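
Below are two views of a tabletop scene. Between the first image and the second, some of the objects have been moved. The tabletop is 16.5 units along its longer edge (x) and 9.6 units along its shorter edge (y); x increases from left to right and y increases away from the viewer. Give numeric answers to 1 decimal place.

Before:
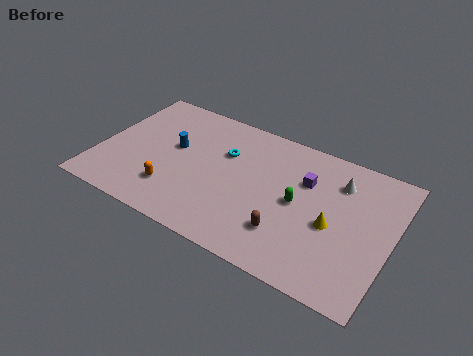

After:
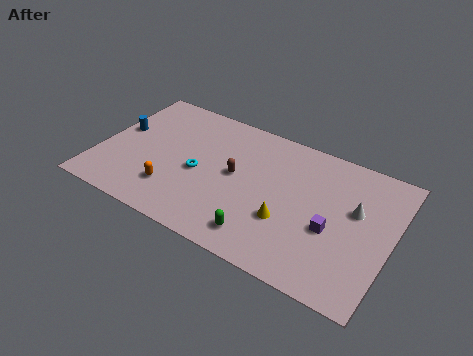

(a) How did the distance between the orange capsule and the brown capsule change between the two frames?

-2.3

The distance was about 6.5 in the first image and 4.2 in the second, so they moved 2.3 units closer together.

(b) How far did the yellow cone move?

2.6

From (13.3, 4.2) to (10.9, 3.3), the yellow cone covered √(2.4² + 0.9²) ≈ 2.6 units.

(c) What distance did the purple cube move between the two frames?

3.2

The purple cube moved from about (11.5, 6.5) to (13.3, 3.9), a distance of √(1.8² + 2.6²) ≈ 3.2.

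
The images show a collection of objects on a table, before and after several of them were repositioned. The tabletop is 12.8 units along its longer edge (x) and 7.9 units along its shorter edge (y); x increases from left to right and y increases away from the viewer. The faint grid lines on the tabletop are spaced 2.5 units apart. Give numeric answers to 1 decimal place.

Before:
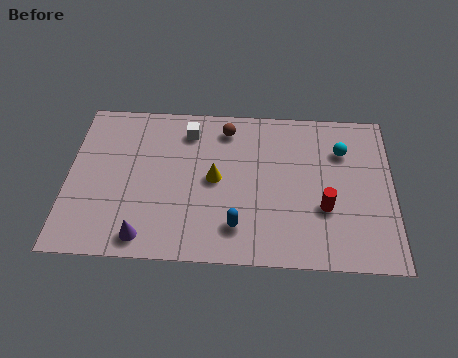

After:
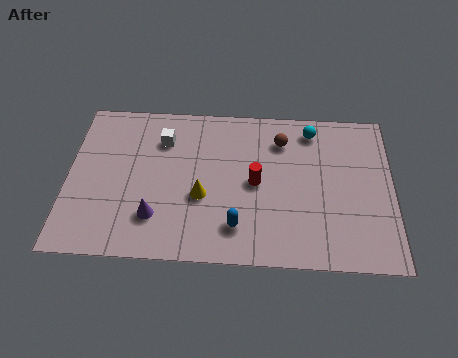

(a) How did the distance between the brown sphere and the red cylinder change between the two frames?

-3.0

They were about 5.4 units apart before and 2.4 after — 3.0 units closer together.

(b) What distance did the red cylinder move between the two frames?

2.9

The red cylinder was near (10.1, 2.8) before and (7.4, 3.9) after, so it travelled √(2.7² + 1.1²) ≈ 2.9 units.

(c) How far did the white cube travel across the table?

1.1

From (4.7, 6.4) to (3.7, 5.9), the white cube covered √(1.0² + 0.5²) ≈ 1.1 units.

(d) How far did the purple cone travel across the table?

1.1

From (3.1, 1.0) to (3.5, 2.0), the purple cone covered √(0.4² + 1.0²) ≈ 1.1 units.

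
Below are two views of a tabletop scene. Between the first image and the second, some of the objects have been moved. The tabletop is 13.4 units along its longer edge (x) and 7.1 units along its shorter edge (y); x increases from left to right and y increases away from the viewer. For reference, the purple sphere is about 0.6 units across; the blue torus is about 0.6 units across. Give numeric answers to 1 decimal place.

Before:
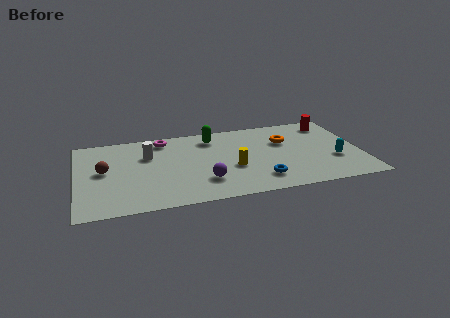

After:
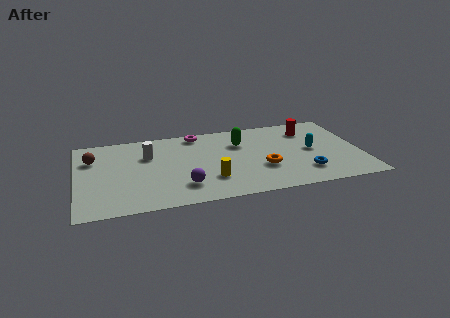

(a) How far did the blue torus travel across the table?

2.1

From (8.5, 1.5) to (10.6, 1.7), the blue torus covered √(2.1² + 0.2²) ≈ 2.1 units.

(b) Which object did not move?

the white cylinder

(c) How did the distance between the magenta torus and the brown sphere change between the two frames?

+1.5

They were about 3.7 units apart before and 5.2 after — 1.5 units further apart.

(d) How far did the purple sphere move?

1.0

The purple sphere was near (5.9, 1.9) before and (4.9, 1.7) after, so it travelled √(1.0² + 0.2²) ≈ 1.0 units.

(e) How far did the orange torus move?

2.5

The orange torus was near (9.9, 4.7) before and (8.7, 2.5) after, so it travelled √(1.2² + 2.2²) ≈ 2.5 units.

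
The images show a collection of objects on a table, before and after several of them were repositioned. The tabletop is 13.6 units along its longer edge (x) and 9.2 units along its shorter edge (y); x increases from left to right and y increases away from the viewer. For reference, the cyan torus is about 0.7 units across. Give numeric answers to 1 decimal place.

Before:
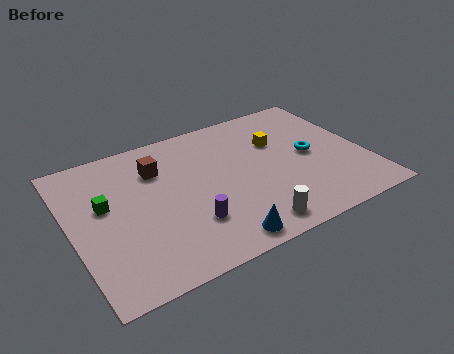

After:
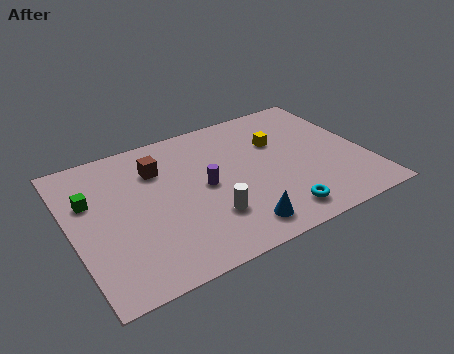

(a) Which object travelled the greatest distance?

the cyan torus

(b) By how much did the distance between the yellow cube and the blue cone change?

-0.8

Before: roughly 6.2 units apart; after: 5.4. That's 0.8 units closer together.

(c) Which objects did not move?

the brown cube and the yellow cube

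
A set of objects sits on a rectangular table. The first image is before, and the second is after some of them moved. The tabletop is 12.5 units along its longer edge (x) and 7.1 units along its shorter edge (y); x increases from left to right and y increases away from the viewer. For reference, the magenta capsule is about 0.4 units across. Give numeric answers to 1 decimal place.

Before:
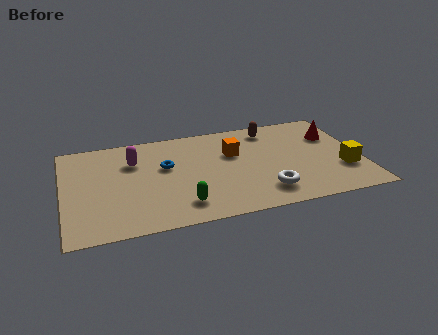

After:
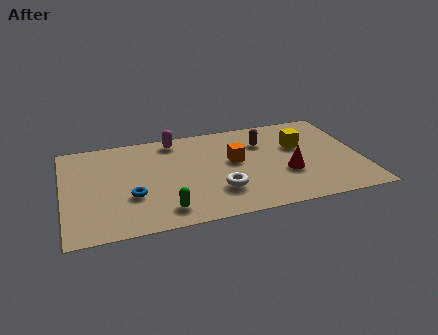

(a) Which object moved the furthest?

the red cone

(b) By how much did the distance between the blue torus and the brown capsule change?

+1.4

Before: roughly 4.9 units apart; after: 6.3. That's 1.4 units further apart.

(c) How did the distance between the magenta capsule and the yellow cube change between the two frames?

-3.6

They were about 9.1 units apart before and 5.5 after — 3.6 units closer together.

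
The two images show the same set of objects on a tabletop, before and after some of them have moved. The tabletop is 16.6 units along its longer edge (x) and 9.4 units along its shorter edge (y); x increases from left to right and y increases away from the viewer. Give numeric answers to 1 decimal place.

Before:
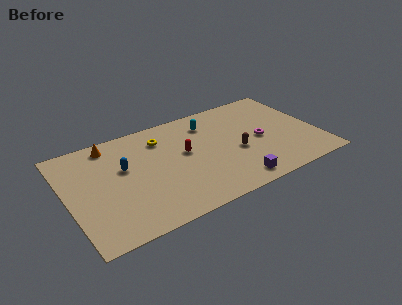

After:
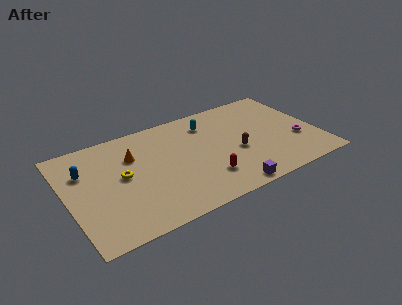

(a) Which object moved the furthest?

the yellow torus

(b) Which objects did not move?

the cyan capsule and the brown capsule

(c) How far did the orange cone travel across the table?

2.1

The orange cone was near (3.2, 8.2) before and (4.5, 6.5) after, so it travelled √(1.3² + 1.7²) ≈ 2.1 units.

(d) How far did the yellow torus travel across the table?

3.7

From (6.5, 7.3) to (3.6, 5.0), the yellow torus covered √(2.9² + 2.3²) ≈ 3.7 units.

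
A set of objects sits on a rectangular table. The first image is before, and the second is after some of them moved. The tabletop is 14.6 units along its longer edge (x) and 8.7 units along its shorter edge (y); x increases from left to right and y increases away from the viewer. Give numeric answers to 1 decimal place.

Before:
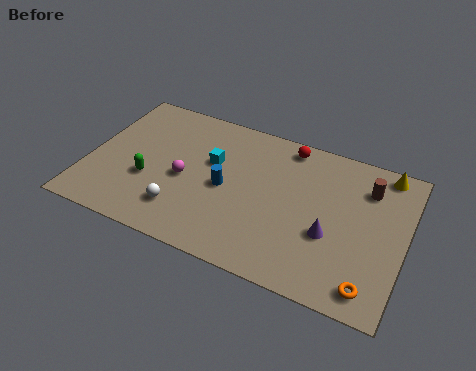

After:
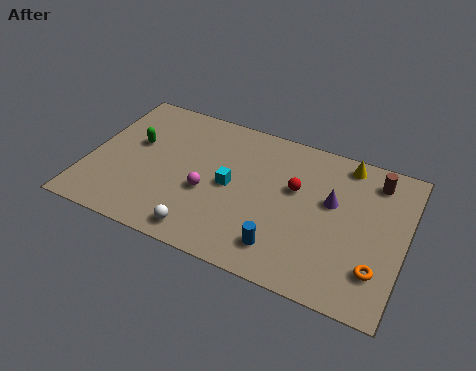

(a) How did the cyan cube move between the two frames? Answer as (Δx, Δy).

(1.0, -1.1)

The cyan cube was at about (5.6, 5.4) and moved to about (6.6, 4.3).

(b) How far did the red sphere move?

2.5

The red sphere moved from about (8.9, 7.7) to (9.5, 5.3), a distance of √(0.6² + 2.4²) ≈ 2.5.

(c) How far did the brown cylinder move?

0.7

From (12.7, 6.6) to (13.0, 7.2), the brown cylinder covered √(0.3² + 0.6²) ≈ 0.7 units.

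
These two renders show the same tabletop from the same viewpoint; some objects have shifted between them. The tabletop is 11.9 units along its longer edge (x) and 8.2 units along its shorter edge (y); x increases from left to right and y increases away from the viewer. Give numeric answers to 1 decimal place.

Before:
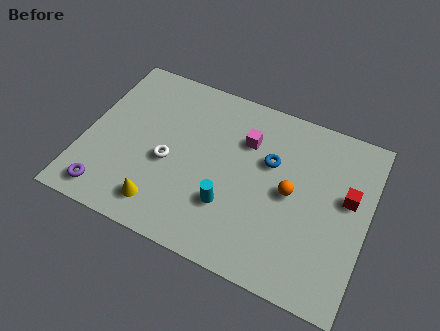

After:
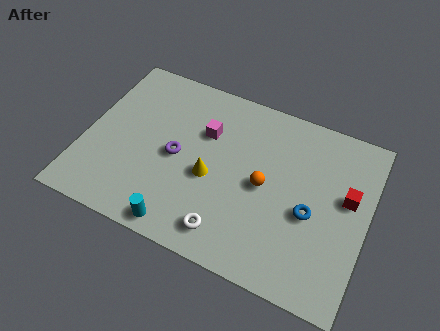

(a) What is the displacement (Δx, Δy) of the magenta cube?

(-1.7, -0.3)

The magenta cube started near (6.6, 5.8) and ended near (4.9, 5.5).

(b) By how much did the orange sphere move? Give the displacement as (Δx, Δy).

(-1.1, -0.1)

The orange sphere was at about (8.7, 4.1) and moved to about (7.6, 4.0).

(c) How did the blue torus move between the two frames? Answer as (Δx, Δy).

(1.9, -1.7)

From the two frames, the blue torus sits at roughly (7.7, 5.2) before and (9.6, 3.5) after.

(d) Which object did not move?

the red cube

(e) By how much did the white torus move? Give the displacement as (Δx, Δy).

(2.8, -2.2)

From the two frames, the white torus sits at roughly (3.6, 3.5) before and (6.4, 1.3) after.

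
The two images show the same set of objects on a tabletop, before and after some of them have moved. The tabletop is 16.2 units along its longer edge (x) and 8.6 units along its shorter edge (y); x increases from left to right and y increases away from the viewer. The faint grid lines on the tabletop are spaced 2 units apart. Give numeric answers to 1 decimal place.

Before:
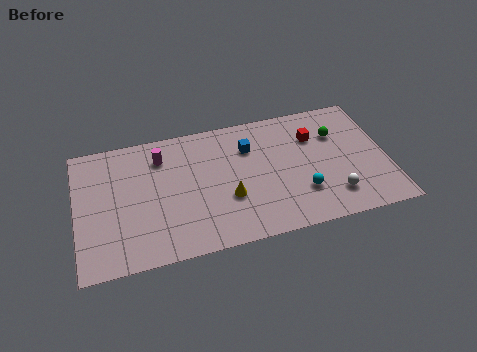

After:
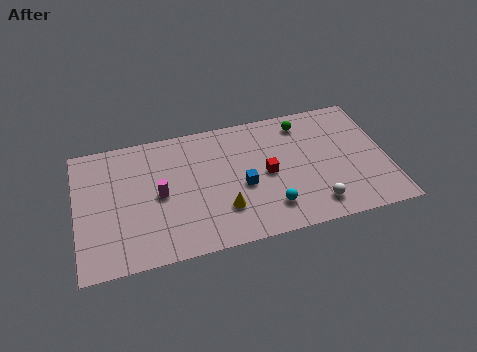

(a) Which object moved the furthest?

the red cube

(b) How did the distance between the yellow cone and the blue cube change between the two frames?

-1.7

They were about 3.4 units apart before and 1.7 after — 1.7 units closer together.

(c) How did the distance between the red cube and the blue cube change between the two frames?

-2.0

Before: roughly 3.4 units apart; after: 1.4. That's 2.0 units closer together.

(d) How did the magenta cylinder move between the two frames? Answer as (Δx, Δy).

(-0.2, -2.5)

From the two frames, the magenta cylinder sits at roughly (4.5, 6.7) before and (4.3, 4.2) after.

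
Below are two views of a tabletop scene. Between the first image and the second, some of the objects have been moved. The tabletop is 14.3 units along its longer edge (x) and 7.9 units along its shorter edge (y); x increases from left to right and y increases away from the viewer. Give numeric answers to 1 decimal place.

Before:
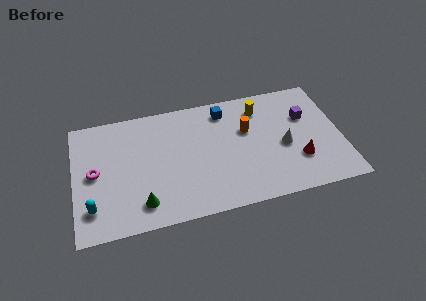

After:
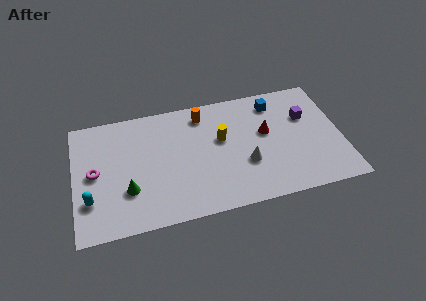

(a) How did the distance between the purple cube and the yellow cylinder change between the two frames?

+2.0

They were about 2.6 units apart before and 4.6 after — 2.0 units further apart.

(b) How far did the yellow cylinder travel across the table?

2.7

The yellow cylinder moved from about (10.1, 6.3) to (7.9, 4.7), a distance of √(2.2² + 1.6²) ≈ 2.7.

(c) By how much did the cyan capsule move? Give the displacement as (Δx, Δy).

(-0.1, 0.5)

The cyan capsule was at about (0.9, 1.8) and moved to about (0.8, 2.3).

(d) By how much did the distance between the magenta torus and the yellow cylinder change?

-2.5

They were about 9.3 units apart before and 6.8 after — 2.5 units closer together.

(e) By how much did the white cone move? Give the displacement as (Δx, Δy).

(-2.1, -0.7)

The white cone started near (11.2, 3.5) and ended near (9.1, 2.8).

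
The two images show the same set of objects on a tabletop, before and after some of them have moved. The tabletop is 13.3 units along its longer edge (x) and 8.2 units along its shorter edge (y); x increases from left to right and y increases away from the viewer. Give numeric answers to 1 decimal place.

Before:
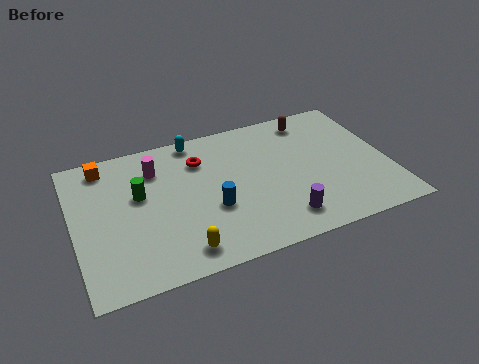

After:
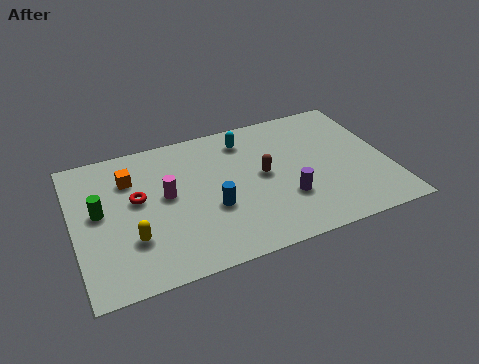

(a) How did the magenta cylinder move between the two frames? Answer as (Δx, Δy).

(0.3, -1.7)

From the two frames, the magenta cylinder sits at roughly (3.6, 6.2) before and (3.9, 4.5) after.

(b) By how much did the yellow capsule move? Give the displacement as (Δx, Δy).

(-1.9, 1.3)

The yellow capsule was at about (4.2, 1.2) and moved to about (2.3, 2.5).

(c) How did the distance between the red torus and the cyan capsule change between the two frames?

+3.9

Before: roughly 1.3 units apart; after: 5.2. That's 3.9 units further apart.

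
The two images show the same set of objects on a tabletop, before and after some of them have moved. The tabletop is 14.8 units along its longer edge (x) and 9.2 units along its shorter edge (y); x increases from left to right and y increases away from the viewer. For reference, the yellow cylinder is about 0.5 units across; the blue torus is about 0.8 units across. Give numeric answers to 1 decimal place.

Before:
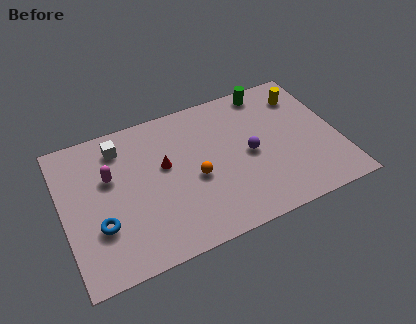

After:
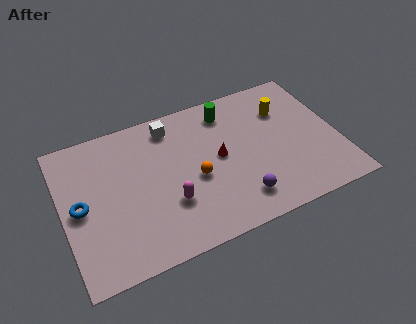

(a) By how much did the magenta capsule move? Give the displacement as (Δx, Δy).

(2.9, -2.8)

The magenta capsule was at about (2.6, 5.8) and moved to about (5.5, 3.0).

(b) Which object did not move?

the orange sphere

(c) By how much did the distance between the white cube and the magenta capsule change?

+3.0

They were about 1.8 units apart before and 4.8 after — 3.0 units further apart.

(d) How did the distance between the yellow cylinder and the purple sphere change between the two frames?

+1.4

They were about 4.3 units apart before and 5.7 after — 1.4 units further apart.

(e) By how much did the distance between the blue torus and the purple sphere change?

+0.3

They were about 8.3 units apart before and 8.6 after — 0.3 units further apart.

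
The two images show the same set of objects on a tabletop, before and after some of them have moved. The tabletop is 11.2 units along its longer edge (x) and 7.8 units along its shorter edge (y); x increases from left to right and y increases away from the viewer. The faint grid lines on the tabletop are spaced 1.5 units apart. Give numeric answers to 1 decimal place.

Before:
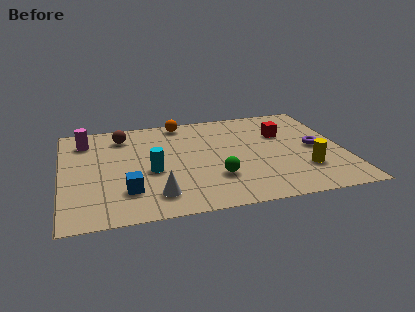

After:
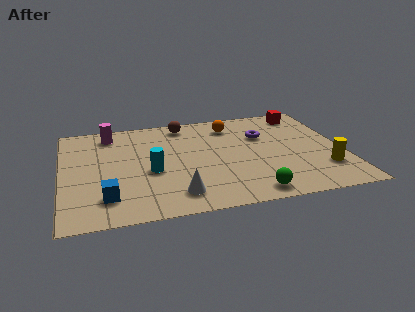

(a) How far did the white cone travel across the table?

0.8

The white cone moved from about (3.6, 1.5) to (4.4, 1.4), a distance of √(0.8² + 0.1²) ≈ 0.8.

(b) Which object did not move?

the cyan cylinder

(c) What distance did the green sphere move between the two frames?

1.9

From (6.0, 2.3) to (7.3, 0.9), the green sphere covered √(1.3² + 1.4²) ≈ 1.9 units.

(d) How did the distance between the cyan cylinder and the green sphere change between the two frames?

+1.8

Before: roughly 2.7 units apart; after: 4.5. That's 1.8 units further apart.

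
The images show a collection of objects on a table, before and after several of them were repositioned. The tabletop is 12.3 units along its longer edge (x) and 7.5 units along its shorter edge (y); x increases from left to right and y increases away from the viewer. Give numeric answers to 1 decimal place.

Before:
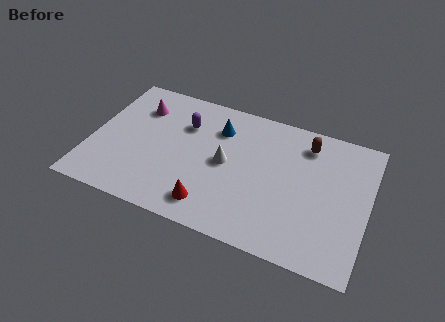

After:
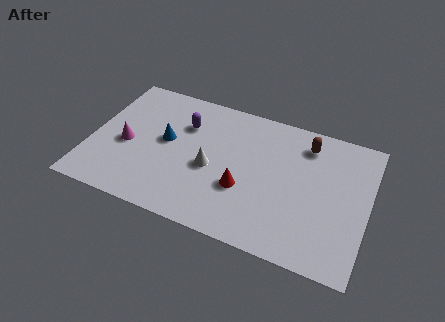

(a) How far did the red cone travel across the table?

1.9

The red cone moved from about (5.6, 1.3) to (6.9, 2.7), a distance of √(1.3² + 1.4²) ≈ 1.9.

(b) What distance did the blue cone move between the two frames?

2.7

The blue cone moved from about (5.5, 5.6) to (3.3, 4.1), a distance of √(2.2² + 1.5²) ≈ 2.7.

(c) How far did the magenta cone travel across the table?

2.3

The magenta cone was near (1.9, 5.6) before and (1.6, 3.3) after, so it travelled √(0.3² + 2.3²) ≈ 2.3 units.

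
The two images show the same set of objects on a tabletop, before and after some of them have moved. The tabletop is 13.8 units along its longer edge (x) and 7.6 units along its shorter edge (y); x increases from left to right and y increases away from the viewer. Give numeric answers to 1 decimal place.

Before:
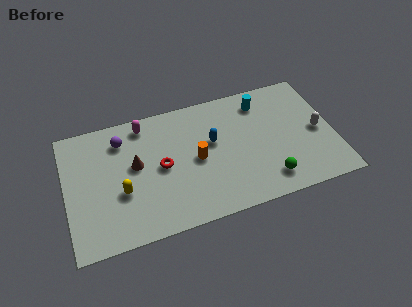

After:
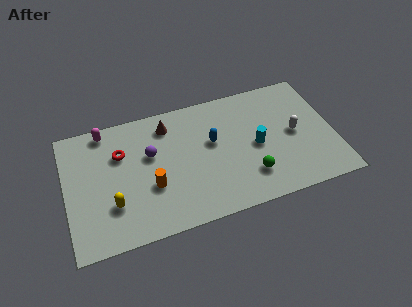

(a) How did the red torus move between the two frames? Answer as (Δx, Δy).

(-2.0, 1.4)

The red torus started near (4.9, 3.8) and ended near (2.9, 5.2).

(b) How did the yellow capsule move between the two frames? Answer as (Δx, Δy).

(-0.5, -0.6)

The yellow capsule started near (2.8, 2.9) and ended near (2.3, 2.3).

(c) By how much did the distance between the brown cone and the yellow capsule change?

+3.4

Before: roughly 1.6 units apart; after: 5.0. That's 3.4 units further apart.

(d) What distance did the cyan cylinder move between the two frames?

2.6

The cyan cylinder was near (10.3, 6.2) before and (9.8, 3.6) after, so it travelled √(0.5² + 2.6²) ≈ 2.6 units.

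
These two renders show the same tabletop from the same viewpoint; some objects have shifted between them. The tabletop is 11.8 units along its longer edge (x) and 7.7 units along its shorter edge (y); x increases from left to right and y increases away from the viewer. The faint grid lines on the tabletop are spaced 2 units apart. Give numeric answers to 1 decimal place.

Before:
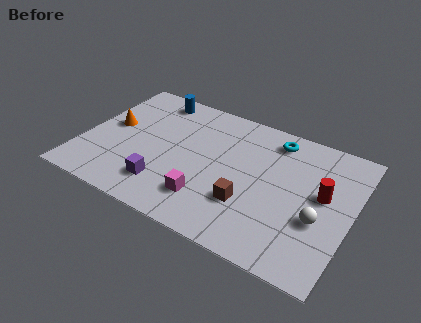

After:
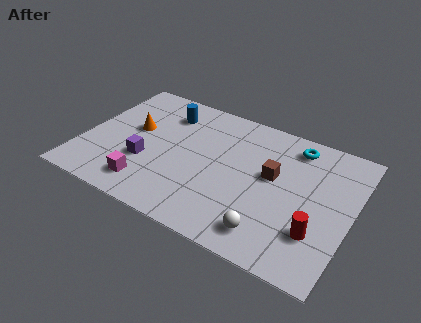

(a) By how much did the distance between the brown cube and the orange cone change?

-0.4

The distance was about 6.6 in the first image and 6.2 in the second, so they moved 0.4 units closer together.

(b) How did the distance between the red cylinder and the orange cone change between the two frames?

-0.7

They were about 9.4 units apart before and 8.7 after — 0.7 units closer together.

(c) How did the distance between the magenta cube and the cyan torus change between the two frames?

+2.5

Before: roughly 5.2 units apart; after: 7.7. That's 2.5 units further apart.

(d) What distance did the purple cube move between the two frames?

1.4

The purple cube moved from about (3.9, 1.7) to (2.9, 2.7), a distance of √(1.0² + 1.0²) ≈ 1.4.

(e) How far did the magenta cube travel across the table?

2.6

The magenta cube was near (5.8, 1.8) before and (3.2, 1.4) after, so it travelled √(2.6² + 0.4²) ≈ 2.6 units.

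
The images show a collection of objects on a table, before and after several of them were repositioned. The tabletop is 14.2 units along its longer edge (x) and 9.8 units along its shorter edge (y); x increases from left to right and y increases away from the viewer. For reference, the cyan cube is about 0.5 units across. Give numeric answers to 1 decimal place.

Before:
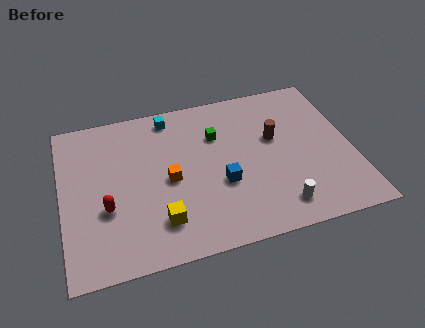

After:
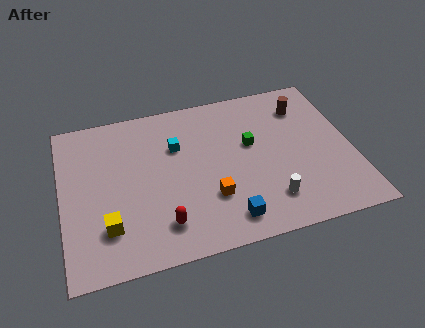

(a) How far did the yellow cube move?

2.5

From (4.6, 2.2) to (2.1, 2.5), the yellow cube covered √(2.5² + 0.3²) ≈ 2.5 units.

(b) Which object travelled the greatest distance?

the red capsule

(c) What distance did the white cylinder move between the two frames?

0.6

From (10.3, 1.6) to (9.9, 2.1), the white cylinder covered √(0.4² + 0.5²) ≈ 0.6 units.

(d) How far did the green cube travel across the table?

1.9

The green cube was near (7.7, 6.8) before and (9.3, 5.8) after, so it travelled √(1.6² + 1.0²) ≈ 1.9 units.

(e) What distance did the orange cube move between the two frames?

2.5

The orange cube was near (5.2, 4.6) before and (7.1, 3.0) after, so it travelled √(1.9² + 1.6²) ≈ 2.5 units.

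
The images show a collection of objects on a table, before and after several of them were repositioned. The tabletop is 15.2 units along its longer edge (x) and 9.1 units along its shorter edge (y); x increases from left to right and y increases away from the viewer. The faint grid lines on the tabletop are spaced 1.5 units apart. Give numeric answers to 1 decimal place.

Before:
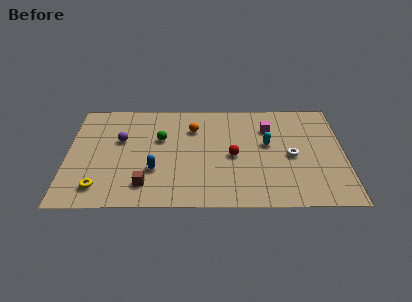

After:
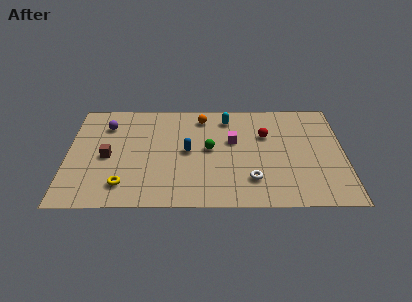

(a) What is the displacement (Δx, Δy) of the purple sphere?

(-0.8, 1.3)

The purple sphere started near (2.9, 5.6) and ended near (2.1, 6.9).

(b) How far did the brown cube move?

3.2

From (4.3, 1.8) to (2.2, 4.2), the brown cube covered √(2.1² + 2.4²) ≈ 3.2 units.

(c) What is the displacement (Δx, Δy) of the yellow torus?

(1.3, 0.2)

The yellow torus started near (1.8, 1.6) and ended near (3.1, 1.8).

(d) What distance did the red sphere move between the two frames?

2.5

From (9.1, 4.2) to (10.9, 6.0), the red sphere covered √(1.8² + 1.8²) ≈ 2.5 units.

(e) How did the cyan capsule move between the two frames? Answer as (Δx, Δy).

(-2.2, 2.3)

From the two frames, the cyan capsule sits at roughly (11.0, 5.2) before and (8.8, 7.5) after.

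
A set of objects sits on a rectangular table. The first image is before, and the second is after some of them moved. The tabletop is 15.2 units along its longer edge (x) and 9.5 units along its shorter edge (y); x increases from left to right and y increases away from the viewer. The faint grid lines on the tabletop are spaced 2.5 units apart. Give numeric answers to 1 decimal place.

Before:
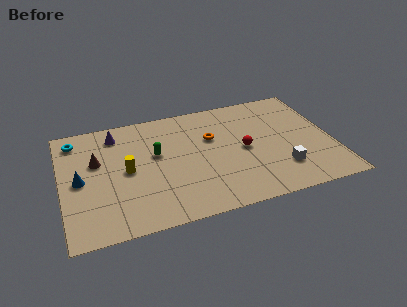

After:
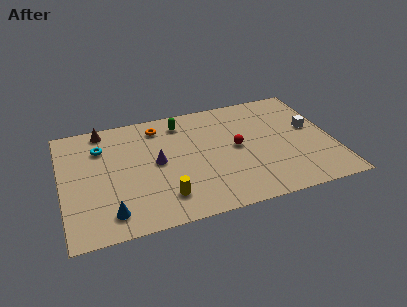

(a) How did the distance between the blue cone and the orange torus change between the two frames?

-0.6

They were about 7.6 units apart before and 7.0 after — 0.6 units closer together.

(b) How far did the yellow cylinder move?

3.3

From (3.6, 4.7) to (5.5, 2.0), the yellow cylinder covered √(1.9² + 2.7²) ≈ 3.3 units.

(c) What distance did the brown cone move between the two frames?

2.6

The brown cone moved from about (2.0, 5.9) to (2.5, 8.5), a distance of √(0.5² + 2.6²) ≈ 2.6.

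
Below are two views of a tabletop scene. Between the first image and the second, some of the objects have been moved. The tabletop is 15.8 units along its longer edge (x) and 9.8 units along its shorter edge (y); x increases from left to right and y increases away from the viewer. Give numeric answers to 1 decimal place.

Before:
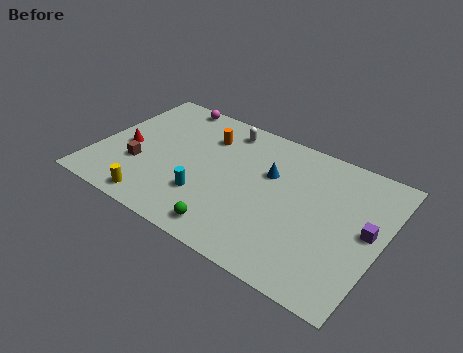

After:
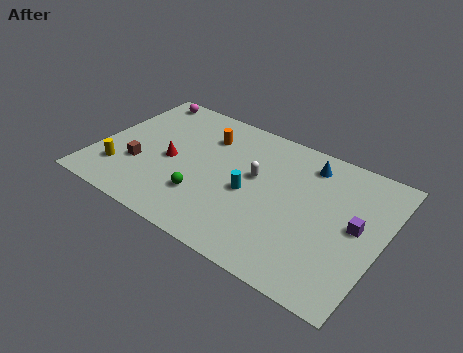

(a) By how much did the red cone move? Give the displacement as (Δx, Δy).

(2.5, 0.2)

The red cone was at about (1.6, 4.3) and moved to about (4.1, 4.5).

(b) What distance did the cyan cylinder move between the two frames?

2.7

From (6.4, 2.9) to (8.6, 4.4), the cyan cylinder covered √(2.2² + 1.5²) ≈ 2.7 units.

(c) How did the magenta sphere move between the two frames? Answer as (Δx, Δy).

(-1.6, -0.2)

From the two frames, the magenta sphere sits at roughly (3.1, 9.0) before and (1.5, 8.8) after.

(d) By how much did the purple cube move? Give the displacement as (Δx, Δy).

(-0.6, 0.0)

The purple cube started near (15.0, 5.1) and ended near (14.4, 5.1).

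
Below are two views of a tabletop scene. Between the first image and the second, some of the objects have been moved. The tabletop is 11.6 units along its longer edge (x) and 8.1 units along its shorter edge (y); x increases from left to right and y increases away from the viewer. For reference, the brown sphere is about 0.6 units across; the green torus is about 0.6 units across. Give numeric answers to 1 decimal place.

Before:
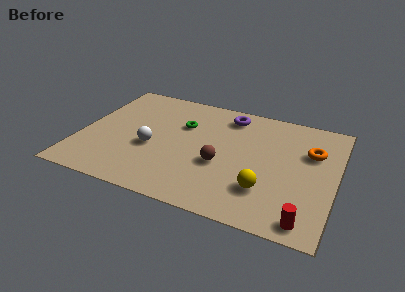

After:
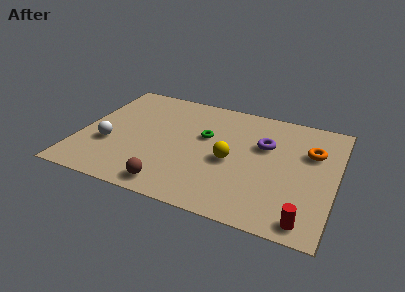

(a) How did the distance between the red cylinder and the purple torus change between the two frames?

-2.3

They were about 7.1 units apart before and 4.8 after — 2.3 units closer together.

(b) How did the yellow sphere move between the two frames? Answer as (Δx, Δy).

(-1.7, 1.4)

The yellow sphere started near (8.6, 2.2) and ended near (6.9, 3.6).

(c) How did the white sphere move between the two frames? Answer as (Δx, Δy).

(-1.9, -0.4)

The white sphere was at about (3.3, 3.3) and moved to about (1.4, 2.9).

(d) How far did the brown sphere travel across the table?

3.0

The brown sphere moved from about (6.5, 3.2) to (4.5, 1.0), a distance of √(2.0² + 2.2²) ≈ 3.0.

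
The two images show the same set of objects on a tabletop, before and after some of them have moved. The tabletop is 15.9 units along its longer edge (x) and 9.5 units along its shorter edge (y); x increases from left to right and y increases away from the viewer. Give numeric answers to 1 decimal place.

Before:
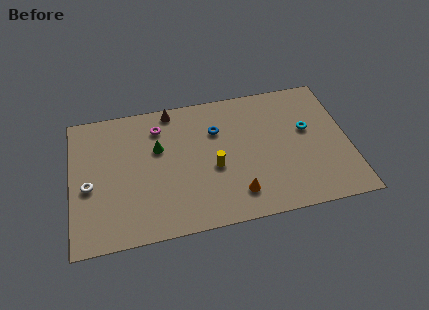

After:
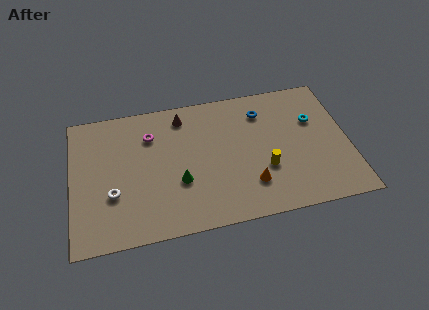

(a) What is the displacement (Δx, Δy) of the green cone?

(1.1, -2.6)

The green cone started near (5.0, 6.0) and ended near (6.1, 3.4).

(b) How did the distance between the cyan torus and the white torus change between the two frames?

-0.6

The distance was about 12.7 in the first image and 12.1 in the second, so they moved 0.6 units closer together.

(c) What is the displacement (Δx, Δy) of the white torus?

(1.3, -0.8)

The white torus started near (1.0, 4.1) and ended near (2.3, 3.3).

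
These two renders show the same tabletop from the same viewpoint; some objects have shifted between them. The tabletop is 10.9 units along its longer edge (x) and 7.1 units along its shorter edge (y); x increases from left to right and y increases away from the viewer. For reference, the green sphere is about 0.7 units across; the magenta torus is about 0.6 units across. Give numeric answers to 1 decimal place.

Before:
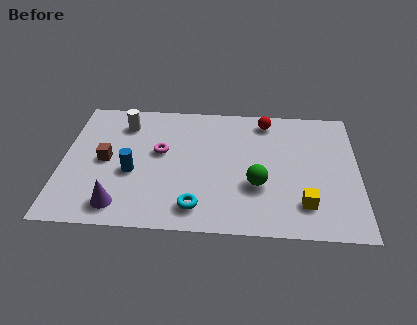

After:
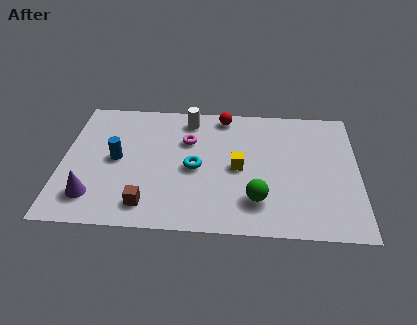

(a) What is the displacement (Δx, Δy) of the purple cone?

(-1.0, 0.4)

The purple cone was at about (2.2, 1.1) and moved to about (1.2, 1.5).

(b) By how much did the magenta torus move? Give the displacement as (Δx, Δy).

(1.0, 0.7)

From the two frames, the magenta torus sits at roughly (3.6, 4.1) before and (4.6, 4.8) after.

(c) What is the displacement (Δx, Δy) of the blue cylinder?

(-0.6, 0.7)

The blue cylinder was at about (2.6, 2.9) and moved to about (2.0, 3.6).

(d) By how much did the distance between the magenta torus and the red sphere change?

-2.4

The distance was about 4.4 in the first image and 2.0 in the second, so they moved 2.4 units closer together.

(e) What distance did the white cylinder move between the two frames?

2.4

The white cylinder was near (2.2, 5.6) before and (4.6, 6.0) after, so it travelled √(2.4² + 0.4²) ≈ 2.4 units.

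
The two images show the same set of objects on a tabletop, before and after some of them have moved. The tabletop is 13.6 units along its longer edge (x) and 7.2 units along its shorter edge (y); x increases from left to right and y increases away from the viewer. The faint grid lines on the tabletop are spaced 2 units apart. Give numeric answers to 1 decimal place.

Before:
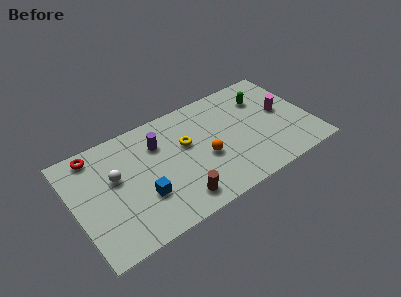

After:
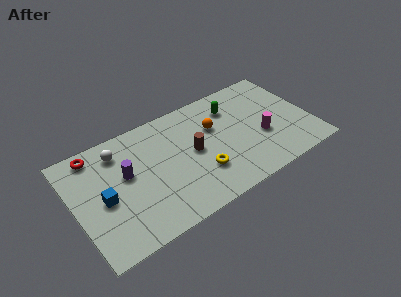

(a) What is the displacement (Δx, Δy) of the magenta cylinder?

(-1.4, -1.1)

The magenta cylinder was at about (12.1, 3.9) and moved to about (10.7, 2.8).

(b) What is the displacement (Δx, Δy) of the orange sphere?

(0.8, 1.7)

The orange sphere started near (7.4, 3.0) and ended near (8.2, 4.7).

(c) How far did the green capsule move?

1.8

From (11.2, 5.3) to (9.4, 5.5), the green capsule covered √(1.8² + 0.2²) ≈ 1.8 units.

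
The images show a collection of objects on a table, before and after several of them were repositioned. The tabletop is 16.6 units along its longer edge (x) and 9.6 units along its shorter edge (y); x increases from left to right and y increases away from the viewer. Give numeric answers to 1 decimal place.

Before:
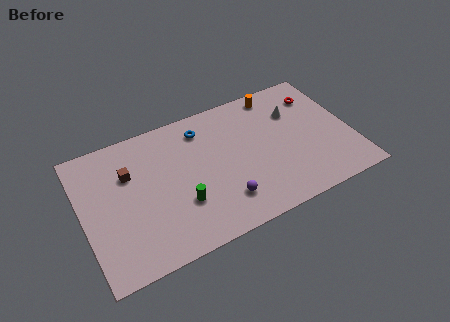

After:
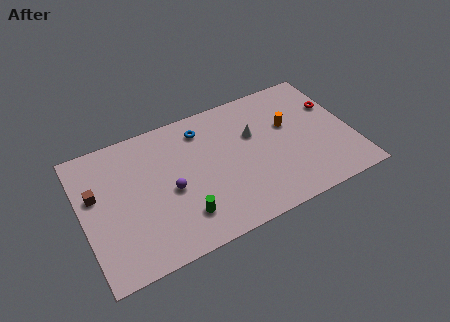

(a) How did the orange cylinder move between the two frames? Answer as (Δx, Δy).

(0.4, -2.6)

From the two frames, the orange cylinder sits at roughly (12.5, 8.5) before and (12.9, 5.9) after.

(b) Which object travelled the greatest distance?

the purple sphere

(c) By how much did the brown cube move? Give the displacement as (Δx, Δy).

(-2.1, -0.6)

From the two frames, the brown cube sits at roughly (3.0, 6.5) before and (0.9, 5.9) after.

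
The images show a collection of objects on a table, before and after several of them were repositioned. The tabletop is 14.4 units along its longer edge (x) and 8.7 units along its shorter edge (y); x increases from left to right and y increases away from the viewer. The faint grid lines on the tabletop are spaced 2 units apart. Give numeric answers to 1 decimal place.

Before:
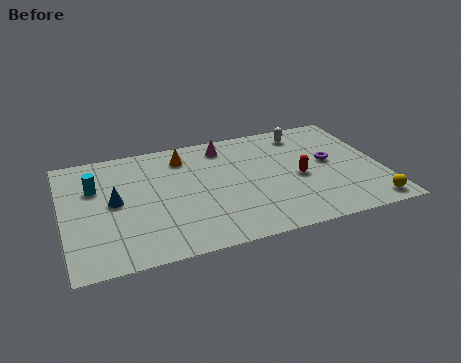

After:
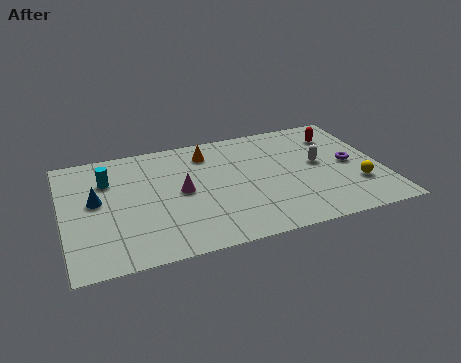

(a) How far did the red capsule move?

3.5

The red capsule was near (10.6, 3.9) before and (12.7, 6.7) after, so it travelled √(2.1² + 2.8²) ≈ 3.5 units.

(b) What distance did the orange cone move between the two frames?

1.1

The orange cone moved from about (5.6, 7.0) to (6.7, 7.0), a distance of √(1.1² + 0.0²) ≈ 1.1.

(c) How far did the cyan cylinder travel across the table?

0.7

The cyan cylinder moved from about (1.5, 5.8) to (2.1, 6.2), a distance of √(0.6² + 0.4²) ≈ 0.7.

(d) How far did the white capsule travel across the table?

2.6

From (11.2, 7.3) to (11.6, 4.7), the white capsule covered √(0.4² + 2.6²) ≈ 2.6 units.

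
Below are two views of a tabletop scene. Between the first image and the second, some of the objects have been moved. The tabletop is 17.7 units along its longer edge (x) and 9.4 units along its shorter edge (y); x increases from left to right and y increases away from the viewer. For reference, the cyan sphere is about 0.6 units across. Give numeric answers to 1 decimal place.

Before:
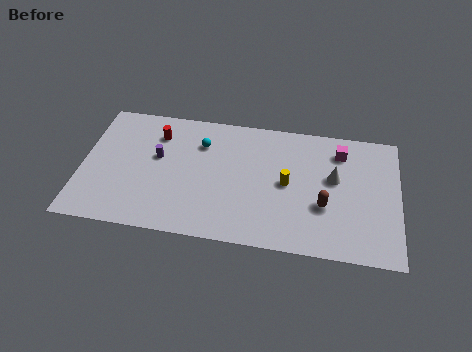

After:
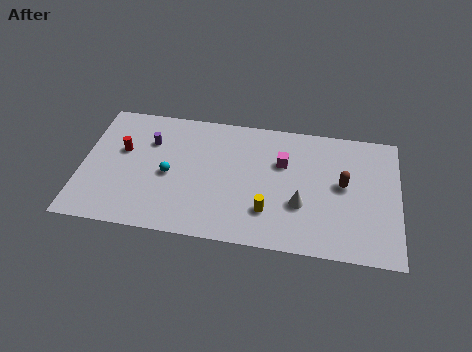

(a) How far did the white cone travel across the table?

2.8

The white cone moved from about (14.1, 5.5) to (12.3, 3.3), a distance of √(1.8² + 2.2²) ≈ 2.8.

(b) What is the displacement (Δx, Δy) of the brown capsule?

(1.0, 1.7)

From the two frames, the brown capsule sits at roughly (13.6, 3.4) before and (14.6, 5.1) after.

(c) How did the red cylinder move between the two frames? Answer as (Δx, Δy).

(-1.9, -1.5)

The red cylinder was at about (4.1, 7.2) and moved to about (2.2, 5.7).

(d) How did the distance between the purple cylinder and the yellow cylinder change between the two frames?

+0.6

The distance was about 7.3 in the first image and 7.9 in the second, so they moved 0.6 units further apart.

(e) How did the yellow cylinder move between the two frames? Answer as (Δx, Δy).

(-1.0, -2.2)

From the two frames, the yellow cylinder sits at roughly (11.5, 4.7) before and (10.5, 2.5) after.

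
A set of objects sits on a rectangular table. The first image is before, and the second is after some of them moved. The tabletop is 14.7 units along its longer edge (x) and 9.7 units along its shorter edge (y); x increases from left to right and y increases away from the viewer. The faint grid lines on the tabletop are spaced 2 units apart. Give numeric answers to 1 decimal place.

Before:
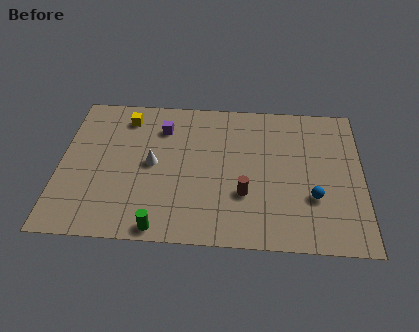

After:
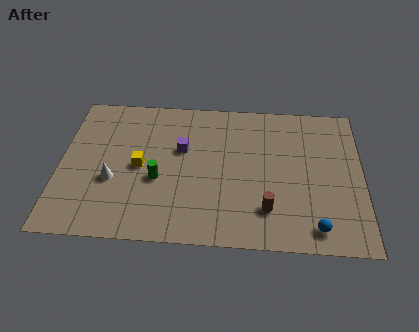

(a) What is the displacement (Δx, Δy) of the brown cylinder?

(1.1, -0.9)

From the two frames, the brown cylinder sits at roughly (9.0, 3.2) before and (10.1, 2.3) after.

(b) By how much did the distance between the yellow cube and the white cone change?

-1.8

They were about 3.4 units apart before and 1.6 after — 1.8 units closer together.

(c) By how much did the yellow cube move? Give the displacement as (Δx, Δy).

(0.8, -3.3)

From the two frames, the yellow cube sits at roughly (3.1, 8.0) before and (3.9, 4.7) after.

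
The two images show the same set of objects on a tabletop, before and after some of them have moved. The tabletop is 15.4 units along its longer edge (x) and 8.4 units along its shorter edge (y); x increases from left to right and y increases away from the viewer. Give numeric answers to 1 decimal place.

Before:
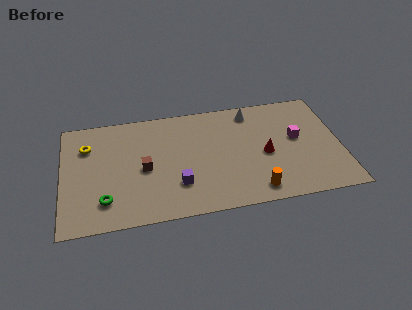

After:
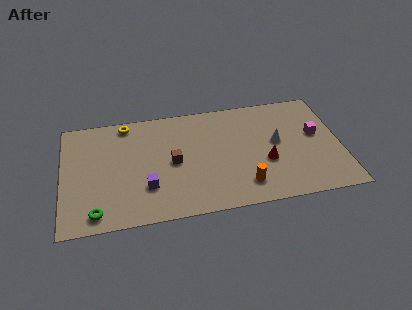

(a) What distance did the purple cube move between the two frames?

1.7

From (6.3, 2.4) to (4.6, 2.5), the purple cube covered √(1.7² + 0.1²) ≈ 1.7 units.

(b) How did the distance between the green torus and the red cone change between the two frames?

+0.5

They were about 9.1 units apart before and 9.6 after — 0.5 units further apart.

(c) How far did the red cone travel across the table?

0.6

The red cone was near (11.2, 3.8) before and (11.2, 3.2) after, so it travelled √(0.0² + 0.6²) ≈ 0.6 units.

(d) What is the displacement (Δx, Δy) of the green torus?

(-0.5, -0.8)

The green torus was at about (2.3, 1.9) and moved to about (1.8, 1.1).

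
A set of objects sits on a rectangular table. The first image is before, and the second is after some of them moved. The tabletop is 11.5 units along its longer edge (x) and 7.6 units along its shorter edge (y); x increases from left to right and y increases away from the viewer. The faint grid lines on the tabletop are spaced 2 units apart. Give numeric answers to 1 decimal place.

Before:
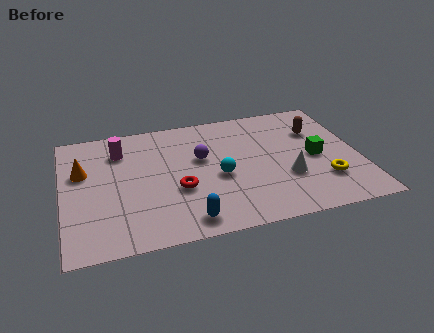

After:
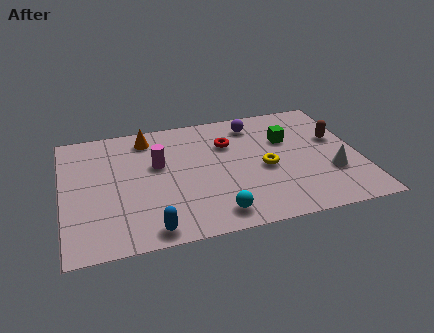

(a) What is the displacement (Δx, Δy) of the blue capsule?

(-1.4, -0.2)

The blue capsule was at about (4.6, 1.0) and moved to about (3.2, 0.8).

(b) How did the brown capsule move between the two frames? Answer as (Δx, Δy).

(0.7, -0.7)

The brown capsule was at about (10.0, 5.3) and moved to about (10.7, 4.6).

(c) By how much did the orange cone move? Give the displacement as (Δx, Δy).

(2.6, 1.6)

From the two frames, the orange cone sits at roughly (0.8, 4.8) before and (3.4, 6.4) after.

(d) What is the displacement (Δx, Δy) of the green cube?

(-1.0, 1.4)

The green cube started near (9.8, 3.6) and ended near (8.8, 5.0).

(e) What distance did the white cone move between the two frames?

1.7

From (8.6, 2.6) to (10.3, 2.5), the white cone covered √(1.7² + 0.1²) ≈ 1.7 units.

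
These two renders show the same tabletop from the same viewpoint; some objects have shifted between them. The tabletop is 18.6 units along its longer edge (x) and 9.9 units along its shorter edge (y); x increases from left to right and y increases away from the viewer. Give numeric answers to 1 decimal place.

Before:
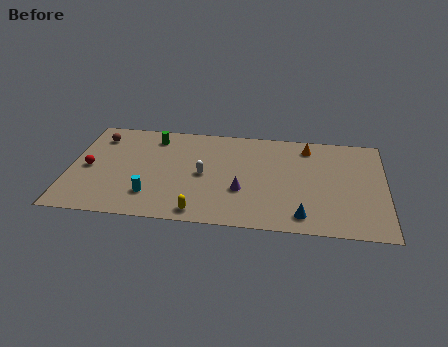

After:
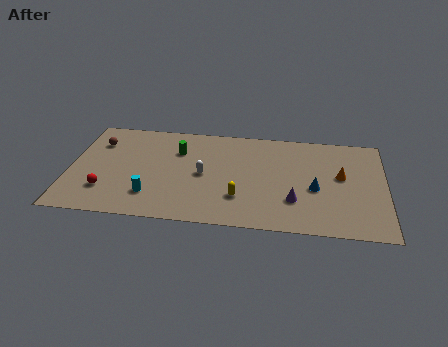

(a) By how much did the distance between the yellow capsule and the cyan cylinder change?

+2.0

The distance was about 3.2 in the first image and 5.2 in the second, so they moved 2.0 units further apart.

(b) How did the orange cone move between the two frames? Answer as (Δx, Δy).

(2.0, -2.7)

The orange cone started near (14.0, 8.3) and ended near (16.0, 5.6).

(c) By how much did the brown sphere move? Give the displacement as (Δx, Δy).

(0.0, -0.6)

From the two frames, the brown sphere sits at roughly (1.5, 7.9) before and (1.5, 7.3) after.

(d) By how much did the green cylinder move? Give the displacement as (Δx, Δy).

(1.5, -1.2)

From the two frames, the green cylinder sits at roughly (4.8, 8.2) before and (6.3, 7.0) after.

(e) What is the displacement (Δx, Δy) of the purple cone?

(3.1, -0.6)

The purple cone started near (10.2, 3.5) and ended near (13.3, 2.9).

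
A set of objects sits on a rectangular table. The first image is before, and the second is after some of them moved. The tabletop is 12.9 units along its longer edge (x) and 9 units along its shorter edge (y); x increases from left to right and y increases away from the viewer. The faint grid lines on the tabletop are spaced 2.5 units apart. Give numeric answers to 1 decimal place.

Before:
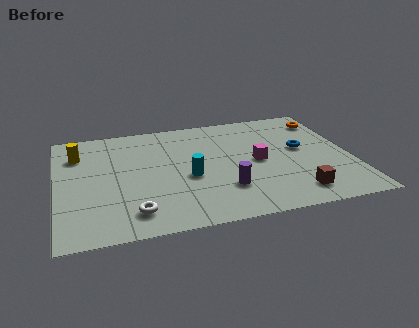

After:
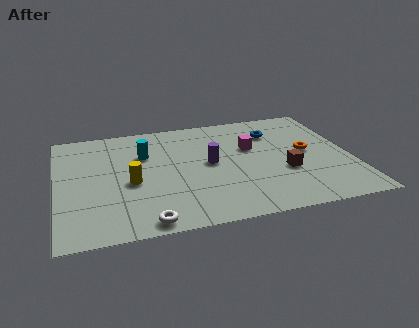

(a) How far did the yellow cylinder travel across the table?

3.6

The yellow cylinder moved from about (1.0, 6.7) to (3.2, 3.9), a distance of √(2.2² + 2.8²) ≈ 3.6.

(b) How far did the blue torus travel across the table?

2.0

The blue torus was near (10.8, 5.0) before and (9.7, 6.7) after, so it travelled √(1.1² + 1.7²) ≈ 2.0 units.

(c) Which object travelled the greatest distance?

the yellow cylinder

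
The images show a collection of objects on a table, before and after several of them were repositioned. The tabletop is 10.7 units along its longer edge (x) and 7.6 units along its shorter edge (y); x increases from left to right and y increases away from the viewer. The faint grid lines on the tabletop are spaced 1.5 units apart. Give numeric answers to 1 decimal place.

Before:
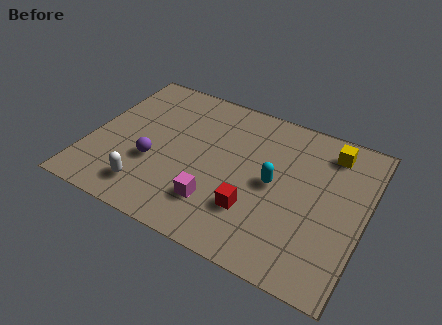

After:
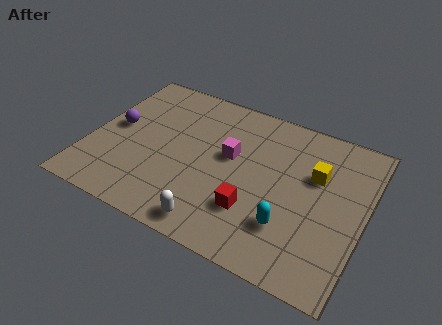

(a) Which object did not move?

the red cube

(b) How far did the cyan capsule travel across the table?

1.9

From (7.2, 3.8) to (8.0, 2.1), the cyan capsule covered √(0.8² + 1.7²) ≈ 1.9 units.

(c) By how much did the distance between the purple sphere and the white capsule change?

+4.0

The distance was about 1.4 in the first image and 5.4 in the second, so they moved 4.0 units further apart.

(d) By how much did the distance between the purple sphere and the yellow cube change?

+0.5

They were about 7.4 units apart before and 7.9 after — 0.5 units further apart.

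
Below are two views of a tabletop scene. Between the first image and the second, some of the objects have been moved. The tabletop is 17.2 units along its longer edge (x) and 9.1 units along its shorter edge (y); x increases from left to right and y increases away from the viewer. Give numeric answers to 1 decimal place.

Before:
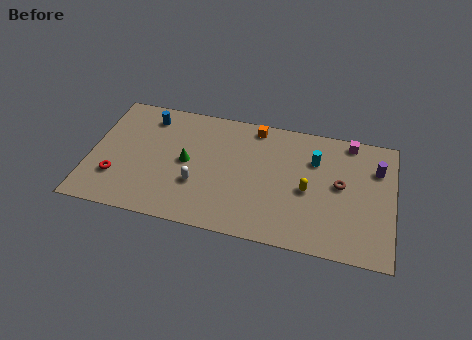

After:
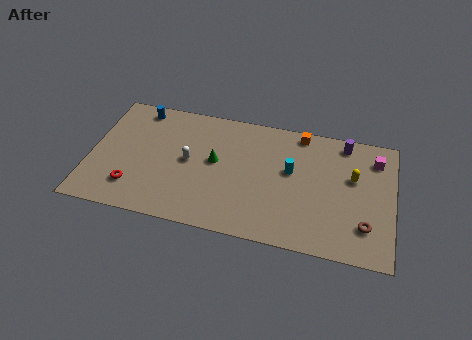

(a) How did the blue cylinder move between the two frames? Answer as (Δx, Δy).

(-0.6, 0.5)

The blue cylinder started near (3.1, 7.5) and ended near (2.5, 8.0).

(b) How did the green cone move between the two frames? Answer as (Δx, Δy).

(1.6, 0.4)

From the two frames, the green cone sits at roughly (5.5, 4.6) before and (7.1, 5.0) after.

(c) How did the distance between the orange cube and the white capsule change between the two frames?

+1.3

Before: roughly 5.8 units apart; after: 7.1. That's 1.3 units further apart.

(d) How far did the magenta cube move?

1.8

The magenta cube was near (14.6, 8.2) before and (16.1, 7.2) after, so it travelled √(1.5² + 1.0²) ≈ 1.8 units.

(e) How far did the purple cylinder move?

2.4

The purple cylinder was near (16.2, 6.5) before and (14.3, 8.0) after, so it travelled √(1.9² + 1.5²) ≈ 2.4 units.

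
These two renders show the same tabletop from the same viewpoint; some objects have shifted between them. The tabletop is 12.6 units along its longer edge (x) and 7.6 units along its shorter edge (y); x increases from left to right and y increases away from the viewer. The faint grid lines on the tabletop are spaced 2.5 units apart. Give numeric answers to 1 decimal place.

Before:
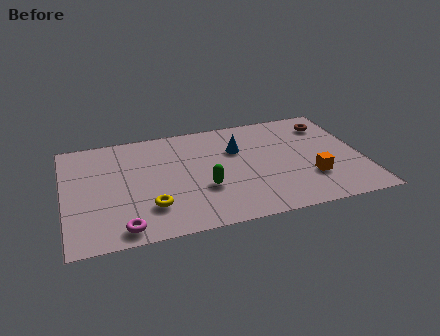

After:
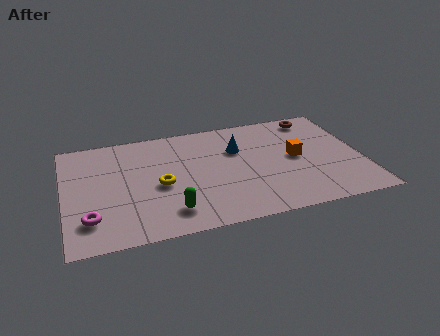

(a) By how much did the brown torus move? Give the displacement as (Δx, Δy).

(-0.5, 0.6)

The brown torus was at about (11.4, 6.0) and moved to about (10.9, 6.6).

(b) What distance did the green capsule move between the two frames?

1.9

The green capsule was near (5.8, 2.7) before and (4.3, 1.5) after, so it travelled √(1.5² + 1.2²) ≈ 1.9 units.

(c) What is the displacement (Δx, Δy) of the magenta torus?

(-1.3, 0.9)

The magenta torus started near (2.3, 0.9) and ended near (1.0, 1.8).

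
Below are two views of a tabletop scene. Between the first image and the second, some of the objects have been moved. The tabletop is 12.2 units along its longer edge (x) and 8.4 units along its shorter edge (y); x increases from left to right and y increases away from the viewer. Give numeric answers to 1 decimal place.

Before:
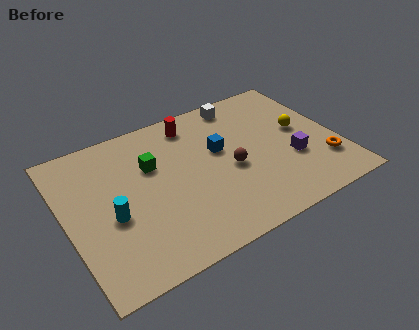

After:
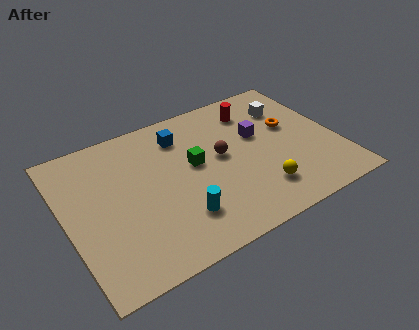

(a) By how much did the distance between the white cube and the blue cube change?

+2.1

They were about 2.8 units apart before and 4.9 after — 2.1 units further apart.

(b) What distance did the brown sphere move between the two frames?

0.9

The brown sphere moved from about (7.3, 3.7) to (7.0, 4.6), a distance of √(0.3² + 0.9²) ≈ 0.9.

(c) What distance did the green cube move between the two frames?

2.0

The green cube was near (4.0, 5.5) before and (5.8, 4.7) after, so it travelled √(1.8² + 0.8²) ≈ 2.0 units.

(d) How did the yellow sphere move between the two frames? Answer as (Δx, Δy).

(-2.4, -2.7)

The yellow sphere was at about (10.7, 4.6) and moved to about (8.3, 1.9).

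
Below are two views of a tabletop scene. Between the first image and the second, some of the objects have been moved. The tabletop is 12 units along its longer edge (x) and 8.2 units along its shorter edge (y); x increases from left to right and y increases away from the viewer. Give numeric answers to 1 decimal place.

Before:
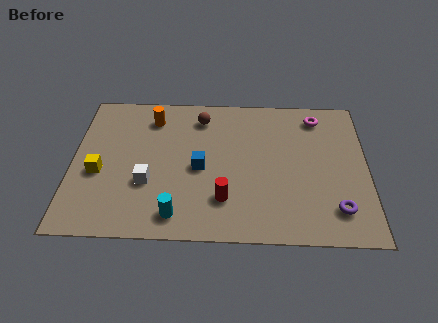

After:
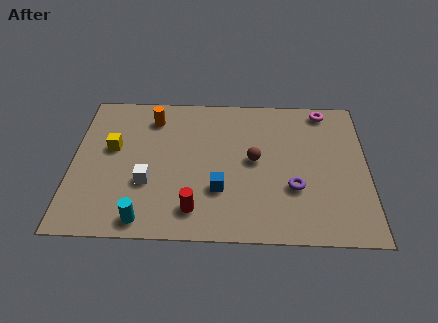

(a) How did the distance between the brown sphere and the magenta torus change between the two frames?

-0.6

They were about 4.8 units apart before and 4.2 after — 0.6 units closer together.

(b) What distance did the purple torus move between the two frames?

2.0

The purple torus moved from about (10.7, 1.7) to (9.0, 2.8), a distance of √(1.7² + 1.1²) ≈ 2.0.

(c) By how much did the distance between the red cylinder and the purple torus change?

-0.3

Before: roughly 4.5 units apart; after: 4.2. That's 0.3 units closer together.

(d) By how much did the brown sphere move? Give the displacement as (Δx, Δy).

(2.2, -2.4)

The brown sphere was at about (5.2, 6.7) and moved to about (7.4, 4.3).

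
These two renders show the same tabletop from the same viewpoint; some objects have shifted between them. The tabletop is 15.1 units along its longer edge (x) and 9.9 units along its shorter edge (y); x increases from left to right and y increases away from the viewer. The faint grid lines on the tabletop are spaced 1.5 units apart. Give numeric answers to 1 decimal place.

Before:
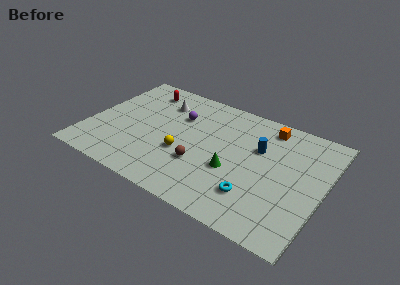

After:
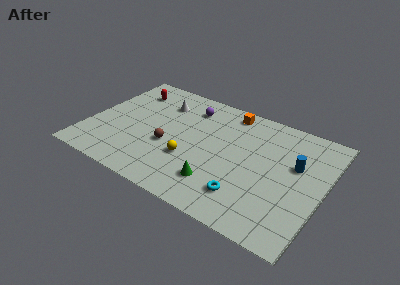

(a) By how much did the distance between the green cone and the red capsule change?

+0.7

Before: roughly 8.0 units apart; after: 8.7. That's 0.7 units further apart.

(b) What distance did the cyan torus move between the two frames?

0.6

From (11.1, 2.5) to (10.6, 2.2), the cyan torus covered √(0.5² + 0.3²) ≈ 0.6 units.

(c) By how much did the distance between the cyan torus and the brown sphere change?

+1.9

They were about 3.7 units apart before and 5.6 after — 1.9 units further apart.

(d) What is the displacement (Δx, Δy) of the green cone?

(-0.7, -1.5)

The green cone started near (9.5, 3.8) and ended near (8.8, 2.3).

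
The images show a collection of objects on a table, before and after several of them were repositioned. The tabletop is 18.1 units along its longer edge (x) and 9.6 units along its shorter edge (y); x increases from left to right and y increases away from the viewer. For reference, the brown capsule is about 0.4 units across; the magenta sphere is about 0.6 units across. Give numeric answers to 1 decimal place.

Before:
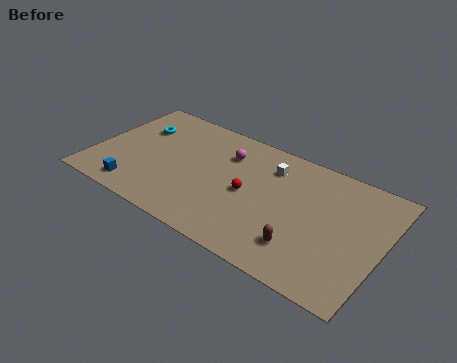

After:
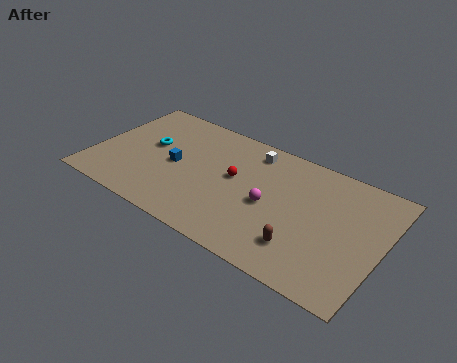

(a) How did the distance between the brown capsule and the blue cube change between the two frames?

-1.7

Before: roughly 10.5 units apart; after: 8.8. That's 1.7 units closer together.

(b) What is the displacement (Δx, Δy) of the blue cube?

(2.0, 3.2)

The blue cube was at about (3.1, 1.4) and moved to about (5.1, 4.6).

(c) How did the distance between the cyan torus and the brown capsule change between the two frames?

-1.3

They were about 12.1 units apart before and 10.8 after — 1.3 units closer together.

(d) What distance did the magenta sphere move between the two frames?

4.2

The magenta sphere was near (8.0, 7.1) before and (11.2, 4.4) after, so it travelled √(3.2² + 2.7²) ≈ 4.2 units.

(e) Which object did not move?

the brown capsule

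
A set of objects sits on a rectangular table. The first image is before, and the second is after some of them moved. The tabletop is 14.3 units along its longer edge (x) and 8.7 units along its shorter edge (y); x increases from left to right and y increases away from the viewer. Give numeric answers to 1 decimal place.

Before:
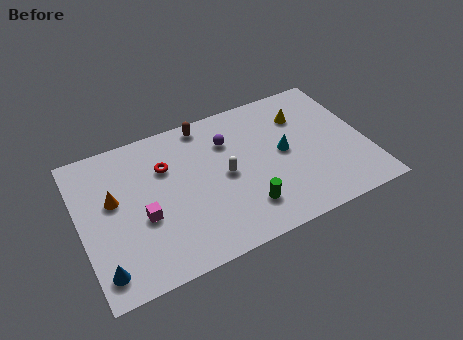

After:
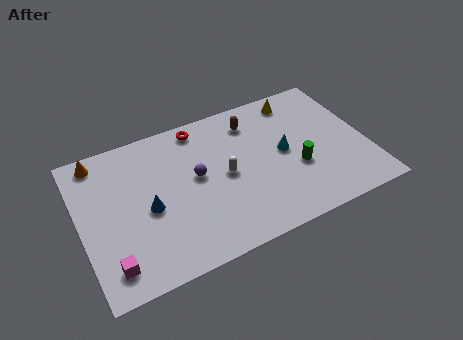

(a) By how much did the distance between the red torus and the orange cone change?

+2.3

Before: roughly 2.8 units apart; after: 5.1. That's 2.3 units further apart.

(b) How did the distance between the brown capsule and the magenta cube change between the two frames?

+3.9

The distance was about 5.6 in the first image and 9.5 in the second, so they moved 3.9 units further apart.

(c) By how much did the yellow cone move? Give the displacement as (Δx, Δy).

(-0.1, 1.1)

From the two frames, the yellow cone sits at roughly (11.4, 6.4) before and (11.3, 7.5) after.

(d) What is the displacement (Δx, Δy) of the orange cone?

(-0.5, 2.6)

From the two frames, the orange cone sits at roughly (1.7, 5.1) before and (1.2, 7.7) after.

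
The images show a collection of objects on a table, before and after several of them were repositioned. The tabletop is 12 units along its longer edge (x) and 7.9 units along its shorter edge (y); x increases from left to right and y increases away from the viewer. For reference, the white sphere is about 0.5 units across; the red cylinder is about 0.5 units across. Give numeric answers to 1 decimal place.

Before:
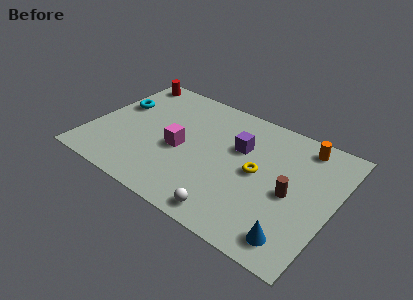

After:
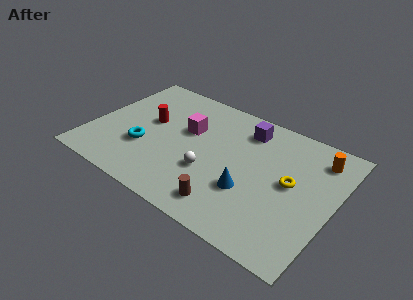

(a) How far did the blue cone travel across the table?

2.9

The blue cone was near (10.6, 1.2) before and (8.1, 2.7) after, so it travelled √(2.5² + 1.5²) ≈ 2.9 units.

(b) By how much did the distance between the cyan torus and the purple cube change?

-0.4

Before: roughly 6.2 units apart; after: 5.8. That's 0.4 units closer together.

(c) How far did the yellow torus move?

1.6

The yellow torus moved from about (8.3, 4.0) to (9.9, 4.2), a distance of √(1.6² + 0.2²) ≈ 1.6.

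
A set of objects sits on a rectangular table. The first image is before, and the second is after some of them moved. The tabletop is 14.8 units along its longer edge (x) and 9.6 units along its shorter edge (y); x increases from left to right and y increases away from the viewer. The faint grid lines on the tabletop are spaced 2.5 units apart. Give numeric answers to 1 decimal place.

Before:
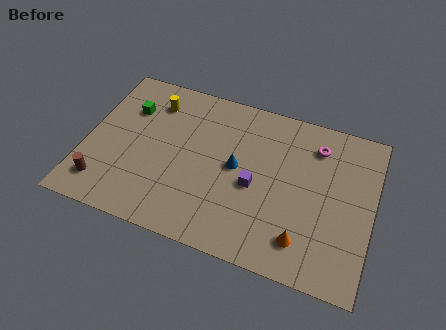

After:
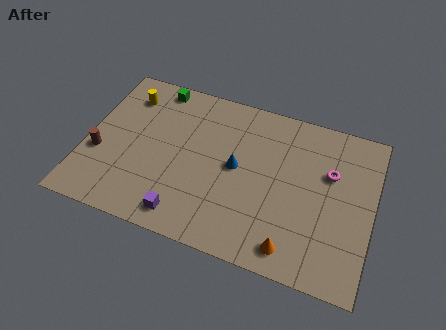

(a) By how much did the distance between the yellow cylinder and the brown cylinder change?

-2.0

They were about 6.1 units apart before and 4.1 after — 2.0 units closer together.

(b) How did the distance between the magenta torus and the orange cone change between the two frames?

-0.6

The distance was about 5.7 in the first image and 5.1 in the second, so they moved 0.6 units closer together.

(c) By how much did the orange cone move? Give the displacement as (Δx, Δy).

(-0.5, -0.6)

The orange cone was at about (11.5, 1.9) and moved to about (11.0, 1.3).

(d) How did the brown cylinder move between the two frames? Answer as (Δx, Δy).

(-0.4, 1.8)

The brown cylinder started near (1.2, 1.8) and ended near (0.8, 3.6).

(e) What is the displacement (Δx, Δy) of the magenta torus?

(0.8, -1.4)

The magenta torus started near (11.7, 7.6) and ended near (12.5, 6.2).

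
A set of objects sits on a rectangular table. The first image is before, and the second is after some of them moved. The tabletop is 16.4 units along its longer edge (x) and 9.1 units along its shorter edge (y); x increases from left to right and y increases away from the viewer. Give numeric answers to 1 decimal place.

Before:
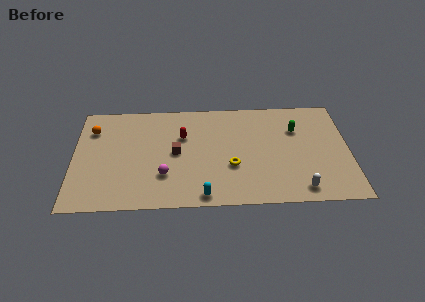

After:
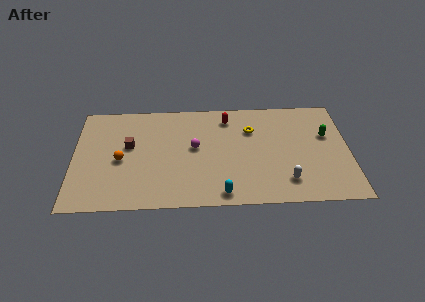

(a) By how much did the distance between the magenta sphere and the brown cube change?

+1.9

The distance was about 2.0 in the first image and 3.9 in the second, so they moved 1.9 units further apart.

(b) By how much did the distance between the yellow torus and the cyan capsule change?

+2.8

Before: roughly 2.9 units apart; after: 5.7. That's 2.8 units further apart.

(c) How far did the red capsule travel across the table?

3.1

The red capsule moved from about (6.5, 6.0) to (9.2, 7.5), a distance of √(2.7² + 1.5²) ≈ 3.1.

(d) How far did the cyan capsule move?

1.1

The cyan capsule was near (7.7, 0.9) before and (8.8, 1.0) after, so it travelled √(1.1² + 0.1²) ≈ 1.1 units.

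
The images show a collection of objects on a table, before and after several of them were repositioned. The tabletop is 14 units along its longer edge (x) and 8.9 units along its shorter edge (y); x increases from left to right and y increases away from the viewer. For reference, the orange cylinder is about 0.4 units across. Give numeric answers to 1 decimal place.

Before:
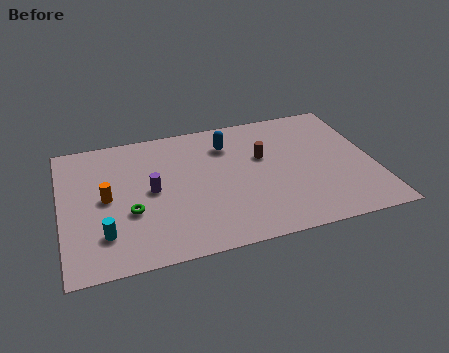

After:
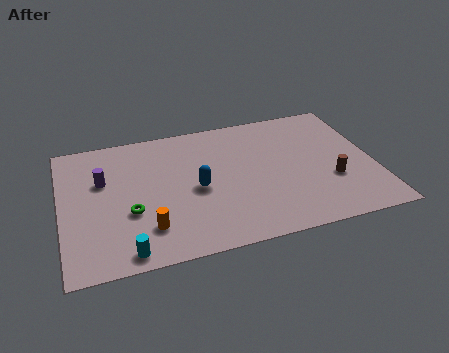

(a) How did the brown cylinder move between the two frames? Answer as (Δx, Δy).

(2.9, -2.4)

The brown cylinder started near (9.1, 5.5) and ended near (12.0, 3.1).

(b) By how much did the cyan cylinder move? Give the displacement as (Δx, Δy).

(0.9, -1.3)

The cyan cylinder started near (1.8, 2.2) and ended near (2.7, 0.9).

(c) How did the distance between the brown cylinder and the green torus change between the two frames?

+2.5

The distance was about 6.5 in the first image and 9.0 in the second, so they moved 2.5 units further apart.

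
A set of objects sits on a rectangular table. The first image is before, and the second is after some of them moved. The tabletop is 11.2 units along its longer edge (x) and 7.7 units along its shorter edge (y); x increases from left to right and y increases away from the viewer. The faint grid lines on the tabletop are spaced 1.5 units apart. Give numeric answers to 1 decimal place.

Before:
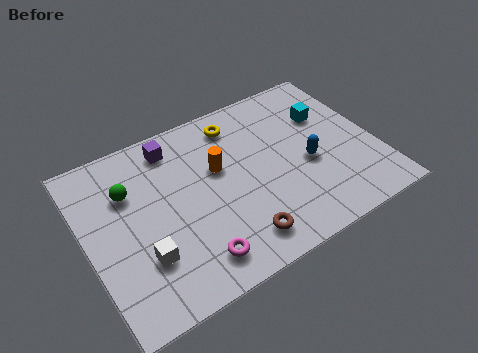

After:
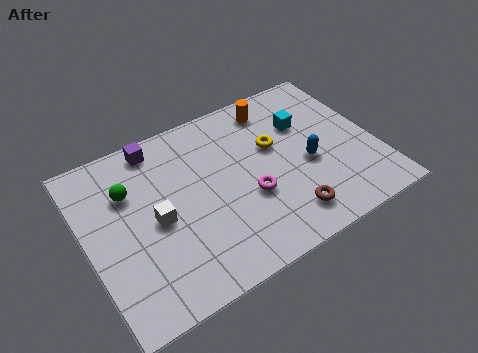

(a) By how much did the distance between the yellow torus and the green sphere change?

+1.1

They were about 4.5 units apart before and 5.6 after — 1.1 units further apart.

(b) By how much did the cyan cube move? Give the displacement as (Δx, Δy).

(-0.9, 0.0)

From the two frames, the cyan cube sits at roughly (9.6, 5.2) before and (8.7, 5.2) after.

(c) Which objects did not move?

the blue capsule and the green sphere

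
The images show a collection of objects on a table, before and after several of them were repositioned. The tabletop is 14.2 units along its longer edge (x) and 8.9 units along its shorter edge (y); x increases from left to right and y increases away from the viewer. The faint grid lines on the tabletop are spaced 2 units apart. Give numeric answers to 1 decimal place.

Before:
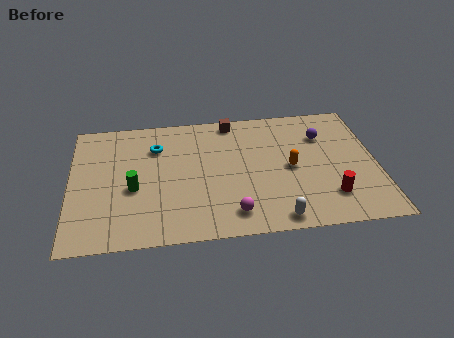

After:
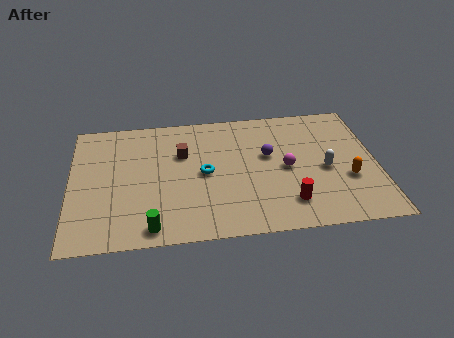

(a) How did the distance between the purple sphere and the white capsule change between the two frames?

-3.1

The distance was about 6.0 in the first image and 2.9 in the second, so they moved 3.1 units closer together.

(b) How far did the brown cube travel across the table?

3.2

The brown cube was near (7.6, 8.0) before and (5.2, 5.9) after, so it travelled √(2.4² + 2.1²) ≈ 3.2 units.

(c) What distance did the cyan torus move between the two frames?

3.0

The cyan torus moved from about (4.0, 6.5) to (6.2, 4.4), a distance of √(2.2² + 2.1²) ≈ 3.0.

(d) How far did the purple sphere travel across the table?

2.8

The purple sphere moved from about (11.8, 6.4) to (9.2, 5.3), a distance of √(2.6² + 1.1²) ≈ 2.8.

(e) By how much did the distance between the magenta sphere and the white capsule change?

-0.3

Before: roughly 2.1 units apart; after: 1.8. That's 0.3 units closer together.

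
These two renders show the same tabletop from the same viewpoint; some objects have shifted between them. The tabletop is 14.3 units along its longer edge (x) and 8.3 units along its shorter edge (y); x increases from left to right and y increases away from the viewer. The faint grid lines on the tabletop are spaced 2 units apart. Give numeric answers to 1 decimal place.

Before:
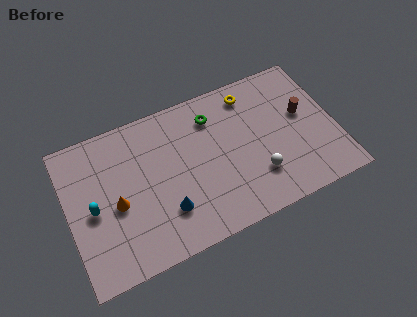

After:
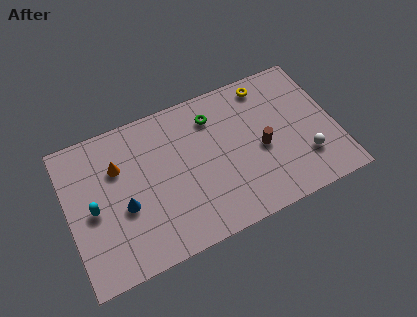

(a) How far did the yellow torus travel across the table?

0.9

The yellow torus moved from about (10.1, 7.0) to (11.0, 7.2), a distance of √(0.9² + 0.2²) ≈ 0.9.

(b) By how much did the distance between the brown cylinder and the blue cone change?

-0.7

The distance was about 8.1 in the first image and 7.4 in the second, so they moved 0.7 units closer together.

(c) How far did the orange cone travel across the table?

2.0

The orange cone moved from about (2.5, 3.7) to (2.8, 5.7), a distance of √(0.3² + 2.0²) ≈ 2.0.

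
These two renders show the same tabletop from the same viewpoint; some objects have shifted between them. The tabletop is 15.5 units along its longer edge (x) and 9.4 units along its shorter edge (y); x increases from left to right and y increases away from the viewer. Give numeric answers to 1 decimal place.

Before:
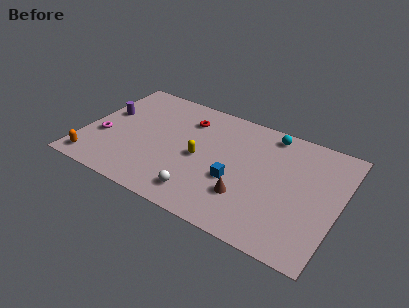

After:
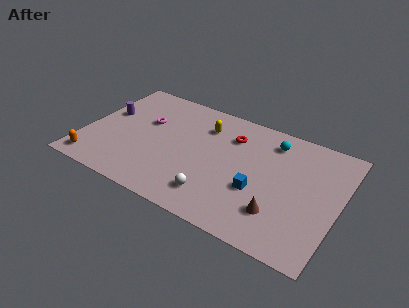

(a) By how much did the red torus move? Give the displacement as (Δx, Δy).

(2.8, -0.2)

The red torus was at about (5.9, 7.2) and moved to about (8.7, 7.0).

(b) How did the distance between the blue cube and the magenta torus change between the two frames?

-0.5

The distance was about 8.2 in the first image and 7.7 in the second, so they moved 0.5 units closer together.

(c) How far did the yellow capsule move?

2.7

The yellow capsule moved from about (7.1, 4.4) to (7.0, 7.1), a distance of √(0.1² + 2.7²) ≈ 2.7.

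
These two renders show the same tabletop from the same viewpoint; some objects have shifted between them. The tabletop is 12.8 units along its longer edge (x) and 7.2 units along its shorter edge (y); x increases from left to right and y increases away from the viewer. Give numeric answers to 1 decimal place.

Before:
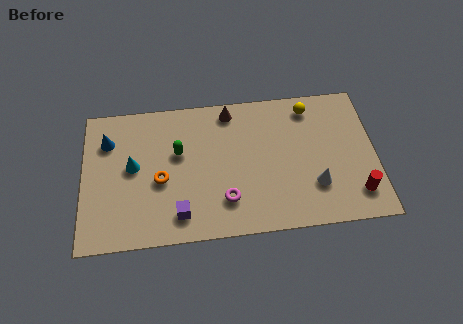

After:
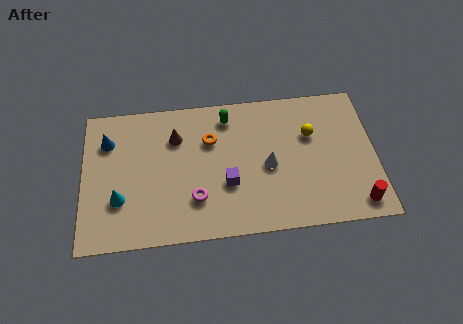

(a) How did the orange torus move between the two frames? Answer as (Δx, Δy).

(2.2, 1.8)

The orange torus started near (3.4, 3.1) and ended near (5.6, 4.9).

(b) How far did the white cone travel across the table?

2.3

From (10.1, 2.1) to (8.1, 3.3), the white cone covered √(2.0² + 1.2²) ≈ 2.3 units.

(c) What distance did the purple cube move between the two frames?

2.5

The purple cube moved from about (4.2, 1.3) to (6.3, 2.6), a distance of √(2.1² + 1.3²) ≈ 2.5.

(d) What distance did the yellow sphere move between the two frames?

1.4

The yellow sphere was near (10.0, 6.1) before and (10.0, 4.7) after, so it travelled √(0.0² + 1.4²) ≈ 1.4 units.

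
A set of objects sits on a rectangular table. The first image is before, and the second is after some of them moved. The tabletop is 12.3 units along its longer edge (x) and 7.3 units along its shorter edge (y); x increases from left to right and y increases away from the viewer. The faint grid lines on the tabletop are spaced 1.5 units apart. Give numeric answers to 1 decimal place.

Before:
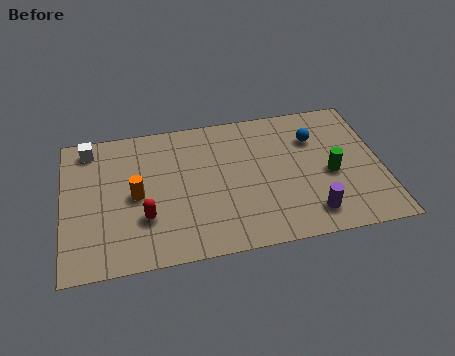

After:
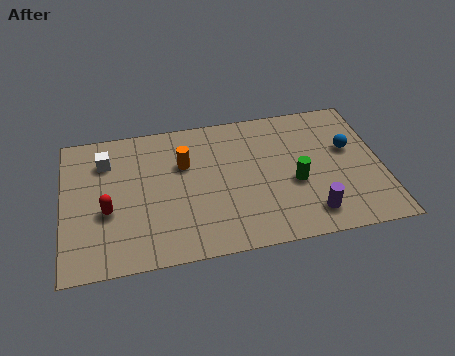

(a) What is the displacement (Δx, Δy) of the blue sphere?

(1.3, -0.8)

The blue sphere was at about (9.8, 5.2) and moved to about (11.1, 4.4).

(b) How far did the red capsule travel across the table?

1.5

The red capsule was near (3.1, 2.3) before and (1.7, 2.9) after, so it travelled √(1.4² + 0.6²) ≈ 1.5 units.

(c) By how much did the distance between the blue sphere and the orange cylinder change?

-0.8

The distance was about 7.2 in the first image and 6.4 in the second, so they moved 0.8 units closer together.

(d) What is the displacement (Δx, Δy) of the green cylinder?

(-1.4, -0.2)

From the two frames, the green cylinder sits at roughly (10.3, 3.2) before and (8.9, 3.0) after.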